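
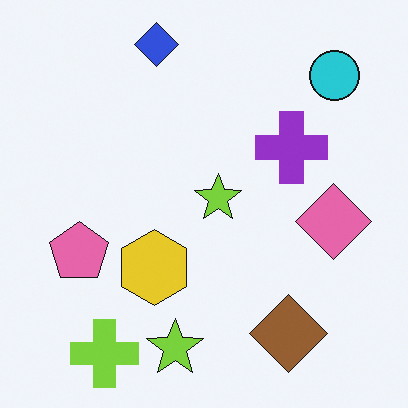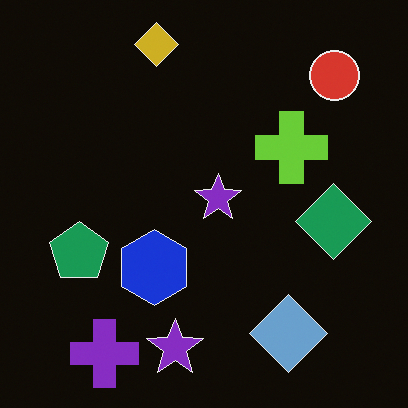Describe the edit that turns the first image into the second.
It was color-inverted (negative).

The light background has become dark and every shape's color is its complement — a photographic negative.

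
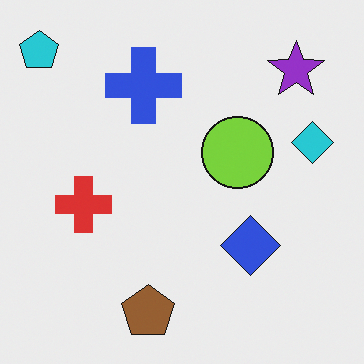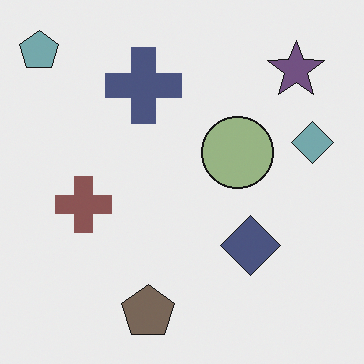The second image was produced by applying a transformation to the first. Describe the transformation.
Heavily desaturated.

All colors are more muted and greyish — a global saturation change.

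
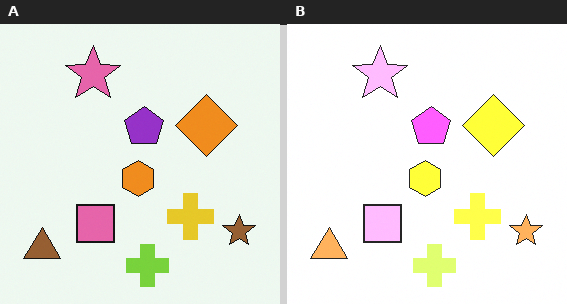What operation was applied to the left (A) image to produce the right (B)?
The image was noticeably brightened.

Every pixel — background and shapes alike — is uniformly brightened.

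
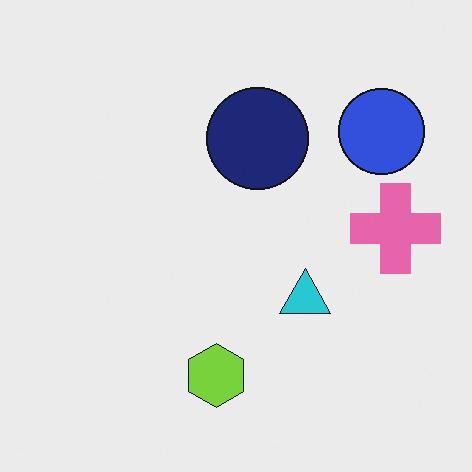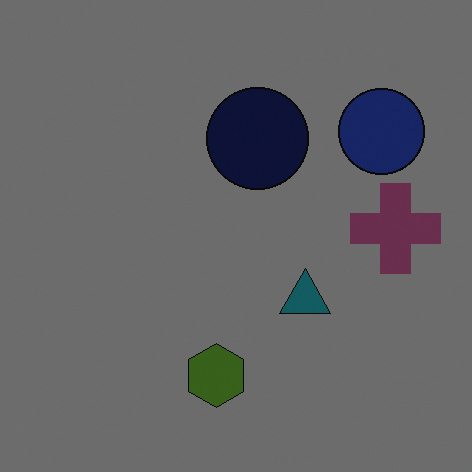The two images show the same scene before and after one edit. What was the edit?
The second image is the first darkened a lot.

Every pixel — background and shapes alike — is uniformly darkened.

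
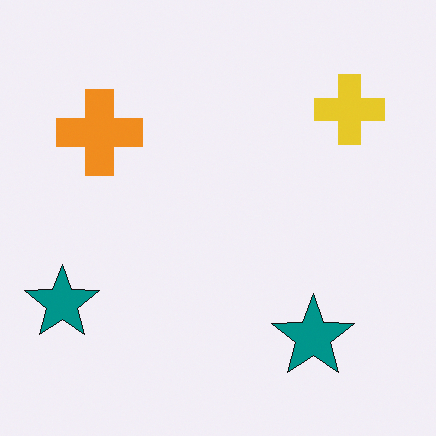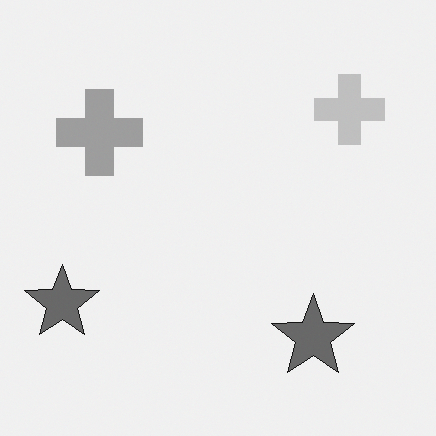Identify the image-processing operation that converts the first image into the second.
The image was converted to grayscale.

All color is removed — every shape is now a shade of grey.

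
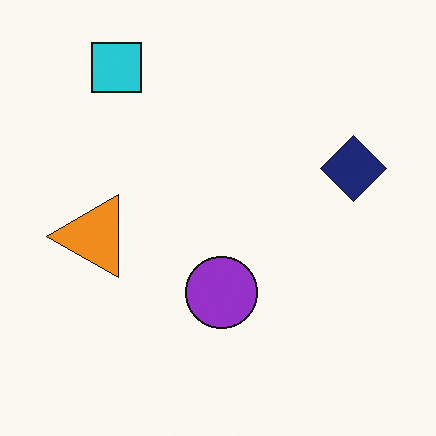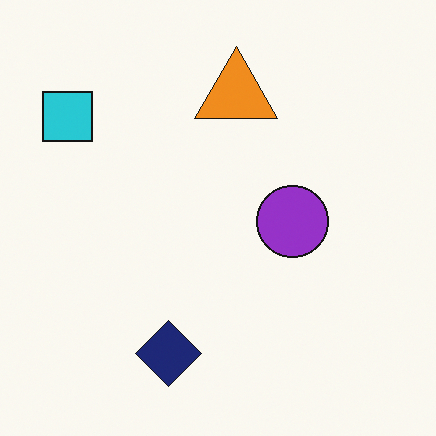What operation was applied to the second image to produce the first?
The first image is the second transposed (reflected across the top-left ↔ bottom-right diagonal).

Shapes have swapped their row and column positions — what was in the top-right is now in the bottom-left — a diagonal reflection.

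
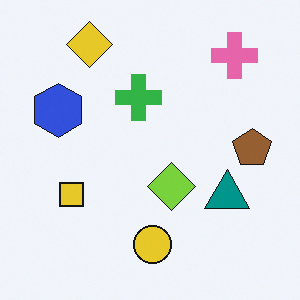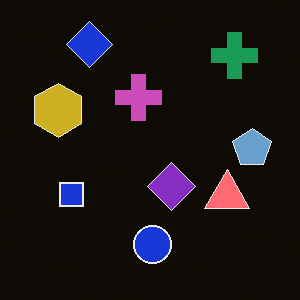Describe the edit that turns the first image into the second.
It was color-inverted (negative).

The light background has become dark and every shape's color is its complement — a photographic negative.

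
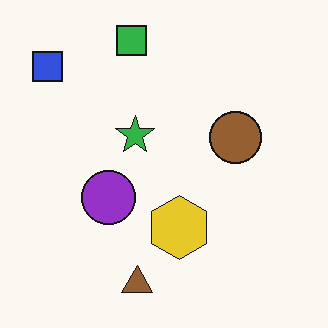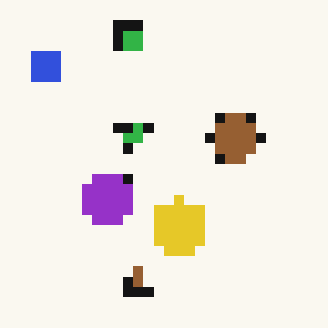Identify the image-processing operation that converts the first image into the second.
The transformation is: coarsely pixelated.

Shapes are reduced to large square blocks; fine edges and outlines are lost — a downscale-then-upscale (mosaic) effect.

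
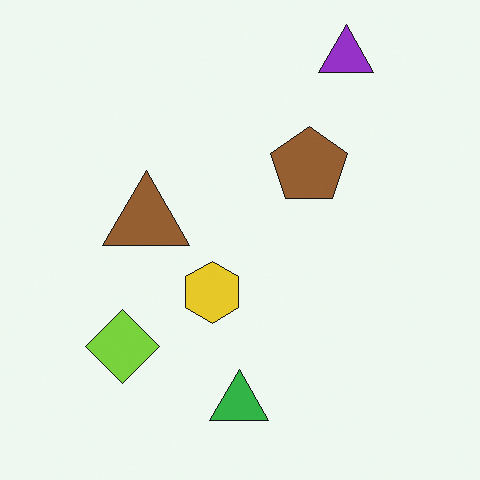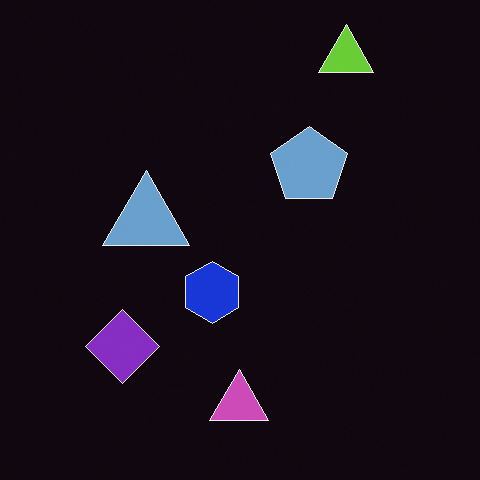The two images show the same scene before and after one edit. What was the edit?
Color-inverted (negative).

The light background has become dark and every shape's color is its complement — a photographic negative.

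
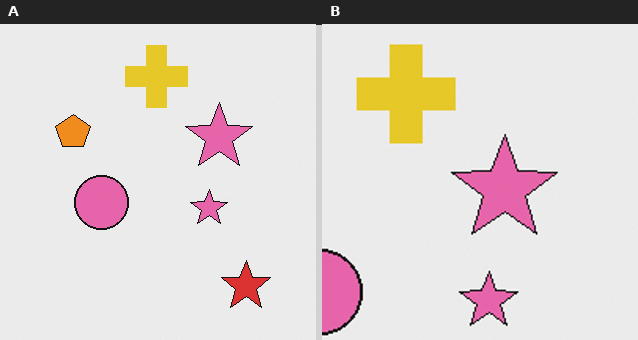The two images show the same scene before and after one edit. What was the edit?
This is the original image cropped to a modestly smaller region and rescaled.

The visible shapes are larger and the field of view is narrower; shapes near the original edges may be partly or wholly outside the frame — a crop-and-rescale.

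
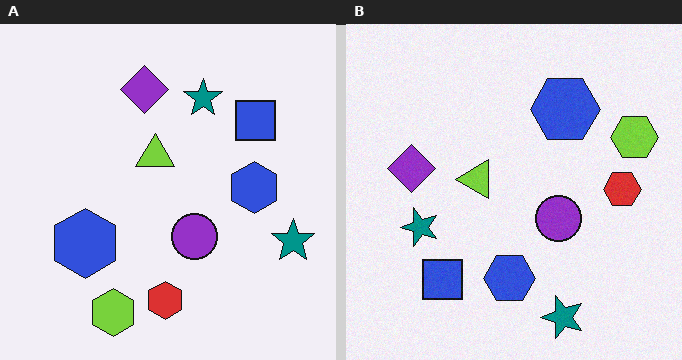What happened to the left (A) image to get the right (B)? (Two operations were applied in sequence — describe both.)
Degraded with subtle gaussian noise, then transposed (reflected across the top-left ↔ bottom-right diagonal).

Random speckle covers the whole image, including the flat background. Shapes have swapped their row and column positions — what was in the top-right is now in the bottom-left — a diagonal reflection.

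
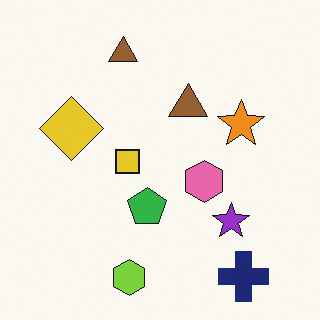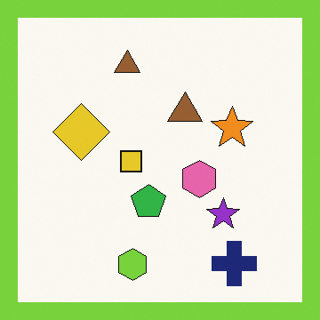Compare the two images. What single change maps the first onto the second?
The image was framed with a lime border.

A solid lime frame runs around the edge of the second image, with the content slightly shrunk inside it.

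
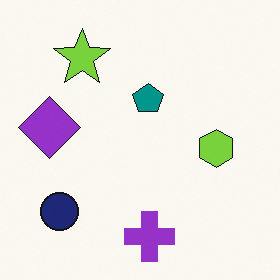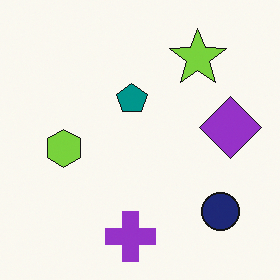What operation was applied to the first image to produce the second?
The transformation is: flipped horizontally (left ↔ right).

The purple diamond is in the left of the first image and the right of the second — shapes on opposite sides of the vertical midline have swapped in a mirror flip.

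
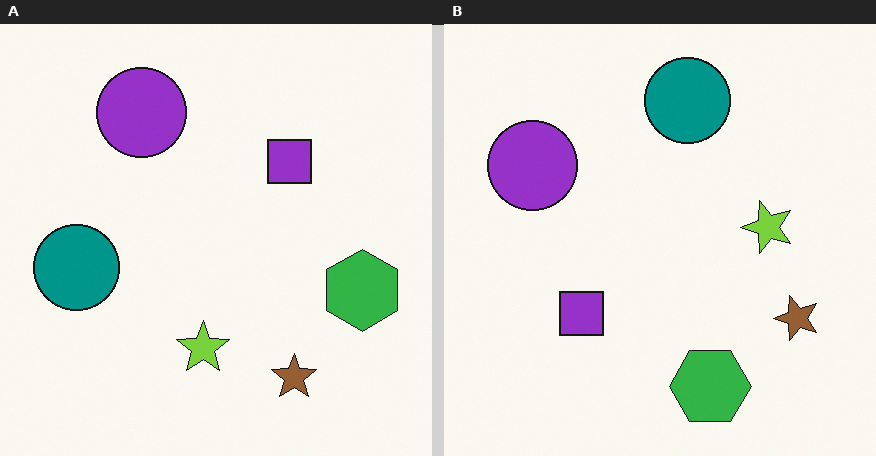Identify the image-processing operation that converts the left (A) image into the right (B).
This is the original image transposed (reflected across the top-left ↔ bottom-right diagonal).

Shapes have swapped their row and column positions — what was in the top-right is now in the bottom-left — a diagonal reflection.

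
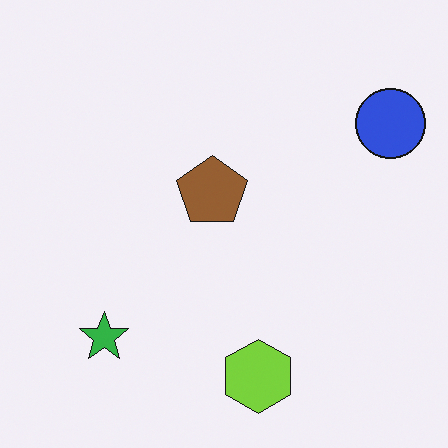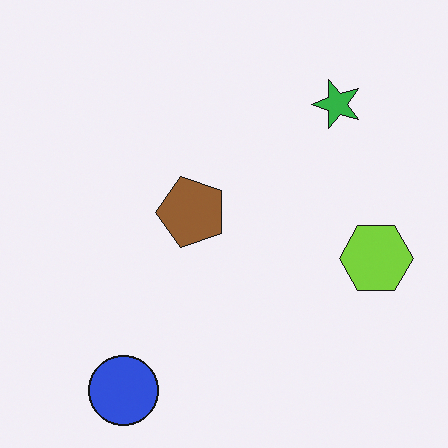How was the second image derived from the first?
This is the original image transposed (reflected across the top-left ↔ bottom-right diagonal).

Shapes have swapped their row and column positions — what was in the top-right is now in the bottom-left — a diagonal reflection.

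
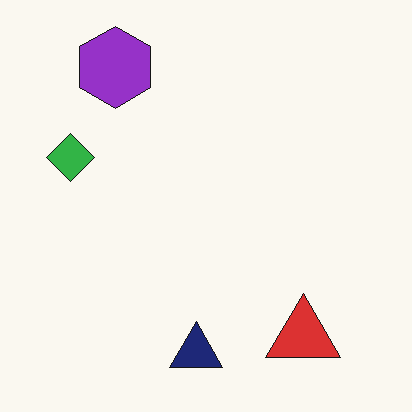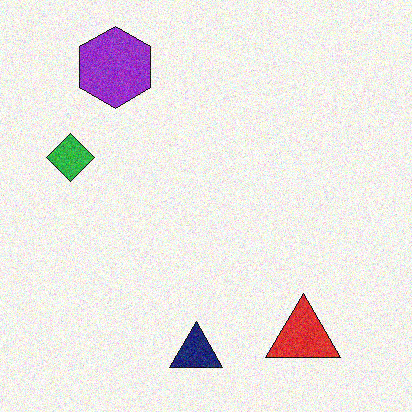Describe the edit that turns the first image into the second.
The image was degraded with moderate additive noise.

Random speckle covers the whole image, including the flat background.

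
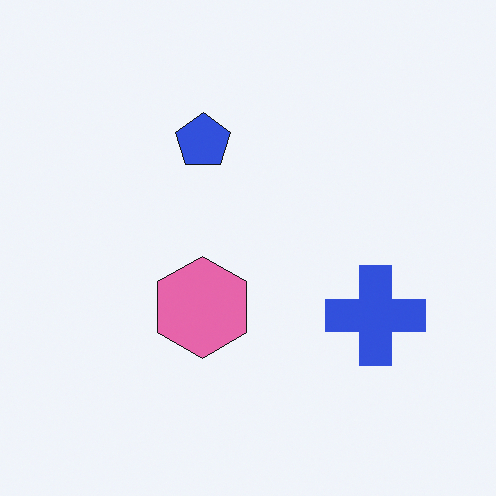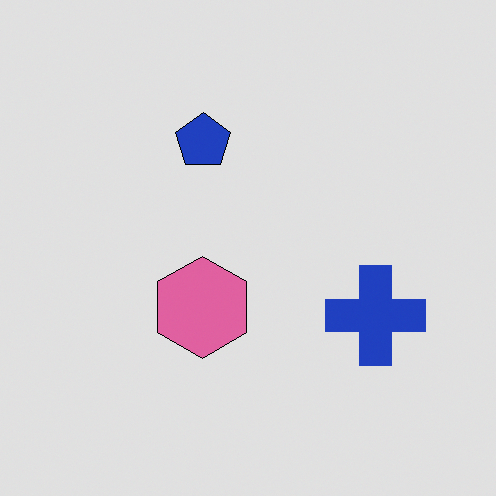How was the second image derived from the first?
Moderately posterized.

Each flat color has snapped to a coarser quantized level — most visibly, the near-white background has dropped to a flat grey.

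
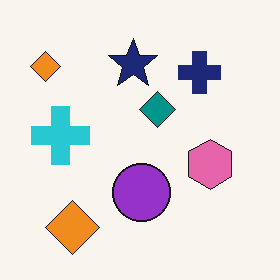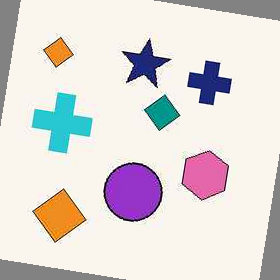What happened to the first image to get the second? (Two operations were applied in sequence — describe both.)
This is the original image JPEG-compressed with visible artifacts, then rotated clockwise by a slight angle.

Blocky 8×8 compression artifacts appear around shape edges and the flat background shows ringing — characteristic JPEG degradation. Every shape is tilted by the same angle and the image corners show triangular fill wedges — a whole-image rotation by a non-right angle.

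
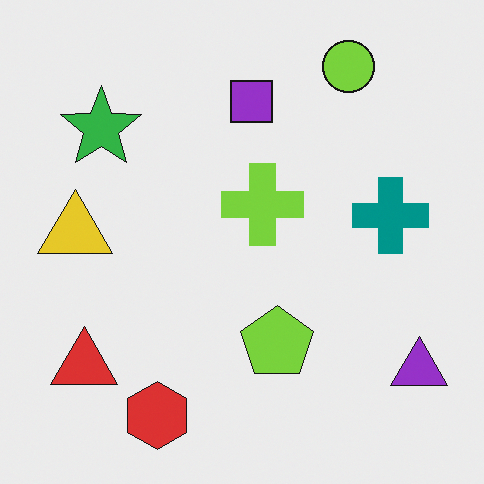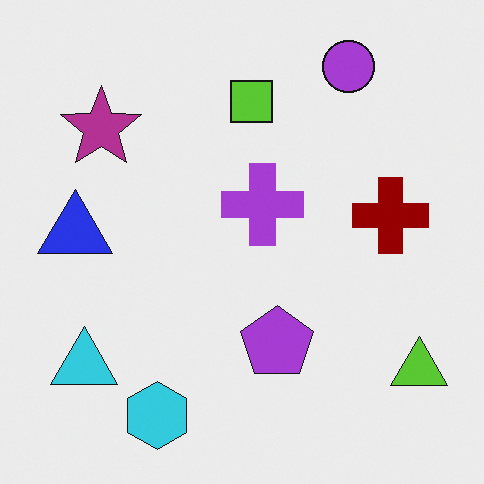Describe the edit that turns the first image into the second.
It was hue-shifted by a large amount.

Every shape's color has rotated by the same amount around the hue wheel — a uniform hue shift.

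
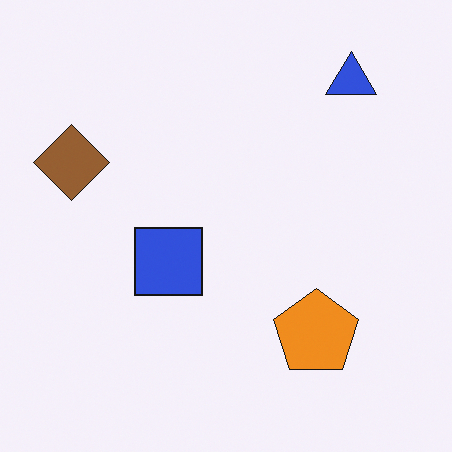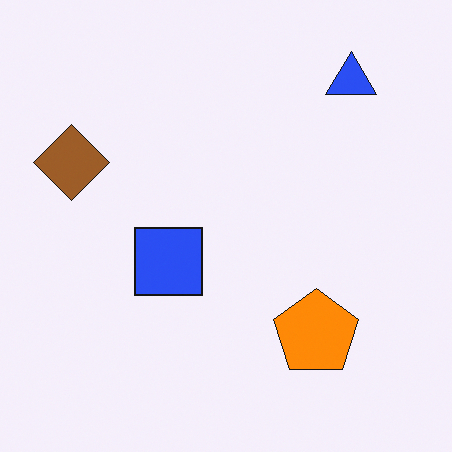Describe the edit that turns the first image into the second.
The image was slightly oversaturated.

All colors are more vivid — a global saturation change.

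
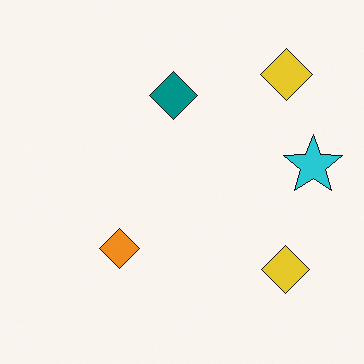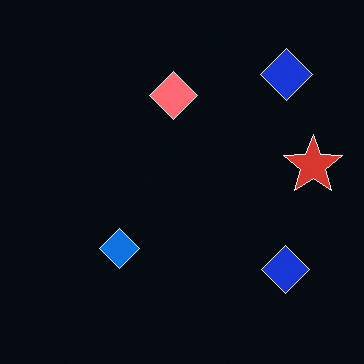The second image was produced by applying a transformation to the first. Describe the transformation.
It was color-inverted (negative).

The light background has become dark and every shape's color is its complement — a photographic negative.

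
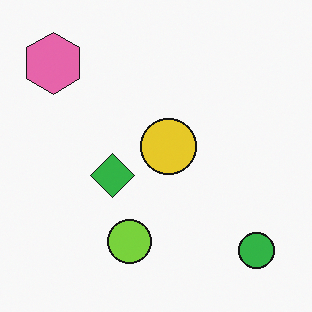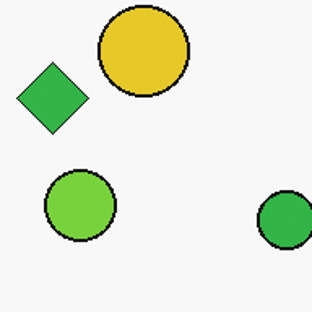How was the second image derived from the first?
The image was cropped to a noticeably smaller region and rescaled.

The visible shapes are larger and the field of view is narrower; shapes near the original edges may be partly or wholly outside the frame — a crop-and-rescale.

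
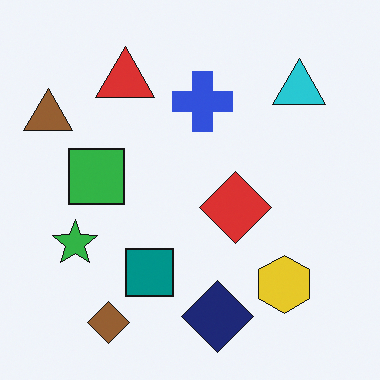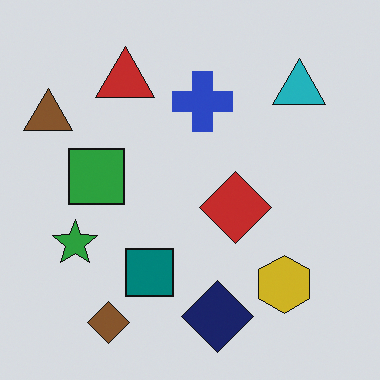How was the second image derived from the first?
The transformation is: darkened a little.

Every pixel — background and shapes alike — is uniformly darkened.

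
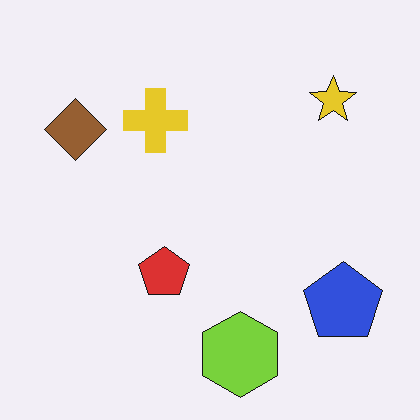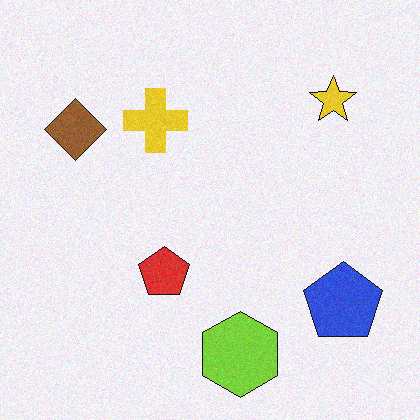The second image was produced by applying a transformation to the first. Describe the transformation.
The second image is the first degraded with subtle gaussian noise.

Random speckle covers the whole image, including the flat background.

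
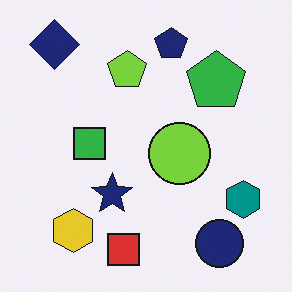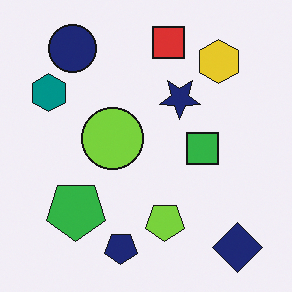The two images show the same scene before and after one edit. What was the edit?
Rotated 180°.

The navy diamond sits in the top-left of the first image and the bottom-right of the second — consistent with a whole-image 180° rotation.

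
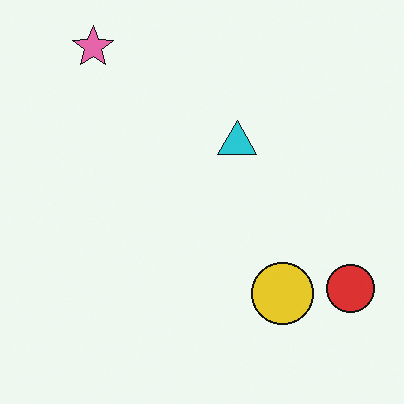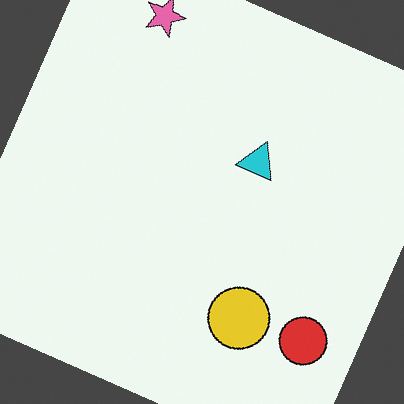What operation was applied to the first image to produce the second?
It was rotated clockwise by a clearly visible amount.

Every shape is tilted by the same angle and the image corners show triangular fill wedges — a whole-image rotation by a non-right angle.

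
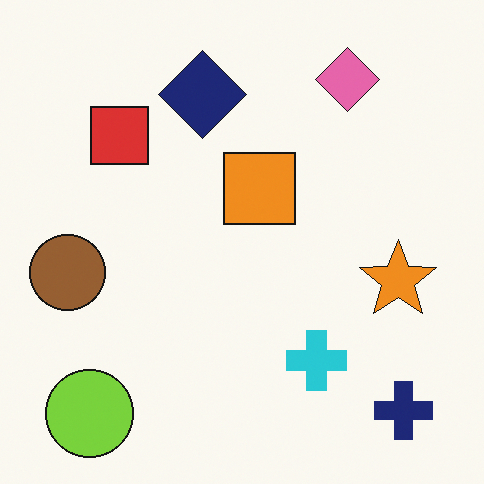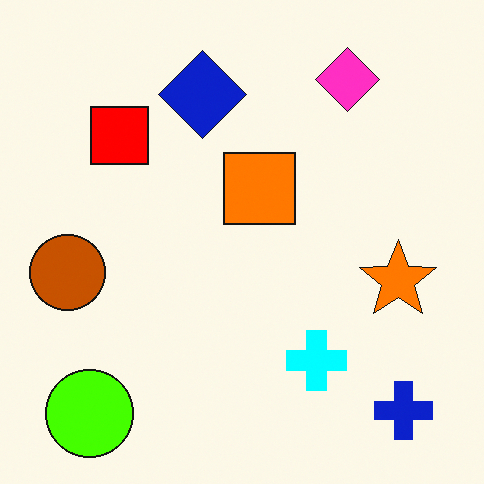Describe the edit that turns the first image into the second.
The transformation is: made much more vivid (saturation change).

All colors are more vivid — a global saturation change.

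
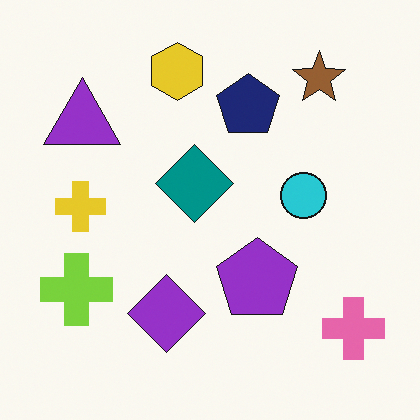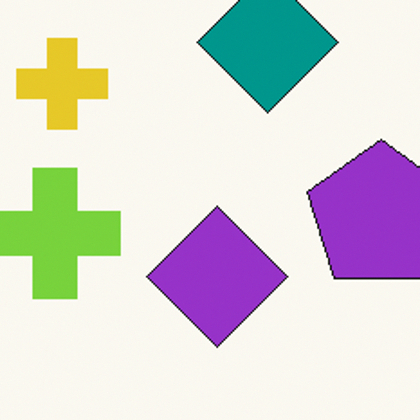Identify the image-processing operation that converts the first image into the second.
Cropped to a noticeably smaller region and rescaled.

The visible shapes are larger and the field of view is narrower; shapes near the original edges may be partly or wholly outside the frame — a crop-and-rescale.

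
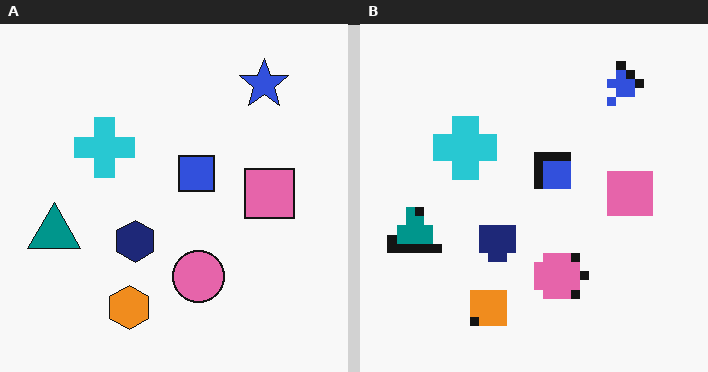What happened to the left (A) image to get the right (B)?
The right (B) image is the left (A) coarsely pixelated.

Shapes are reduced to large square blocks; fine edges and outlines are lost — a downscale-then-upscale (mosaic) effect.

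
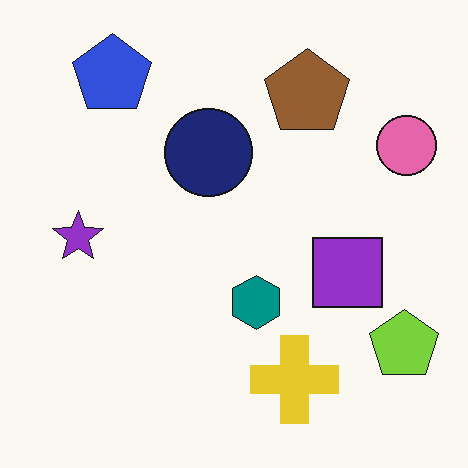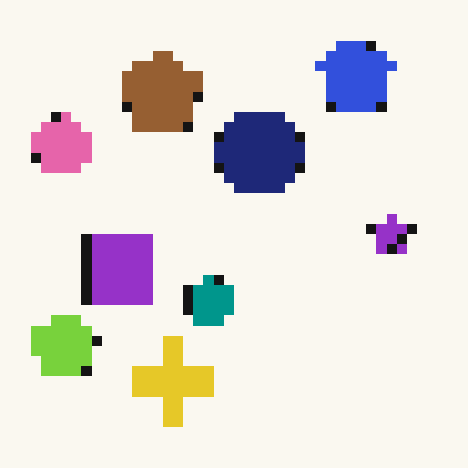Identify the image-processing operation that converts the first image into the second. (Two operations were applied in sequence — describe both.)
Heavily pixelated into large blocks, then flipped horizontally (left ↔ right).

Shapes are reduced to large square blocks; fine edges and outlines are lost — a downscale-then-upscale (mosaic) effect. The pink circle is in the top-right of the first image and the top-left of the second — shapes on opposite sides of the vertical midline have swapped in a mirror flip.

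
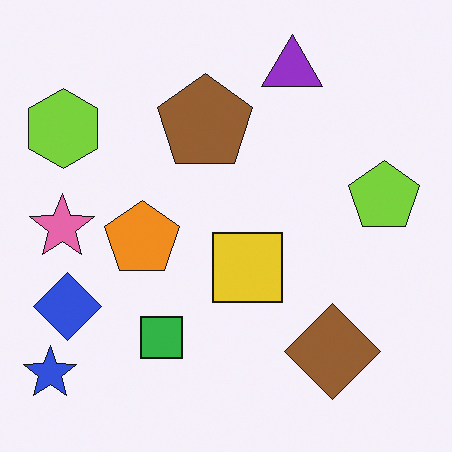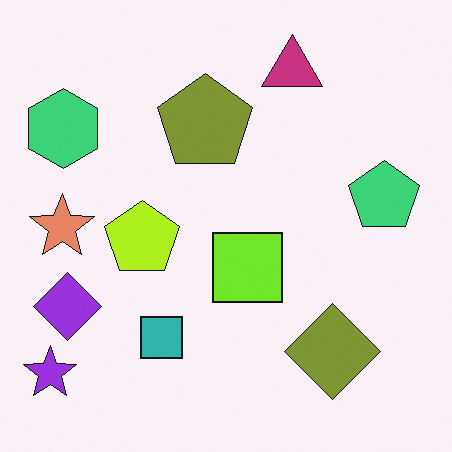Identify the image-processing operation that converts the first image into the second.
The image was hue-shifted by a small amount.

Every shape's color has rotated by the same amount around the hue wheel — a uniform hue shift.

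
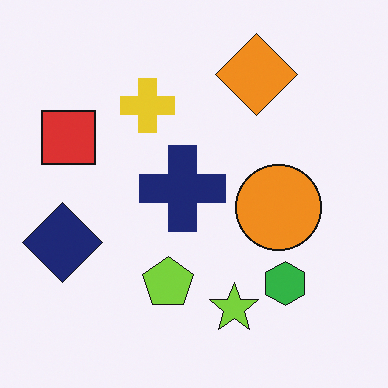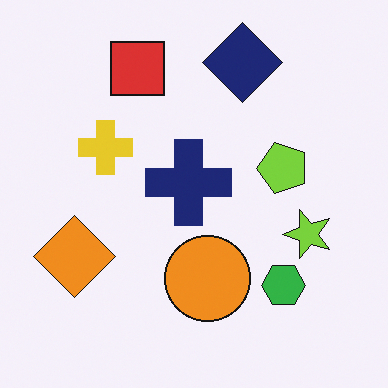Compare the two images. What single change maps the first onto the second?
The second image is the first transposed (reflected across the top-left ↔ bottom-right diagonal).

Shapes have swapped their row and column positions — what was in the top-right is now in the bottom-left — a diagonal reflection.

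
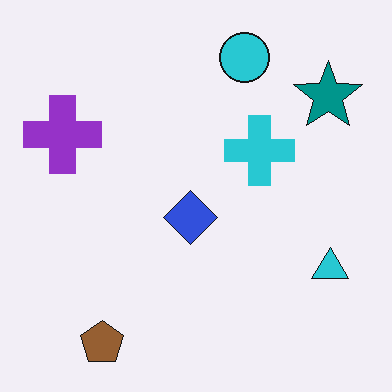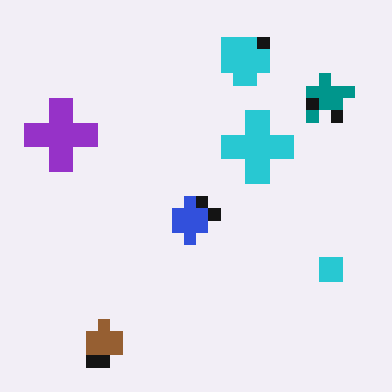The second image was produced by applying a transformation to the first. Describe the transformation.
The transformation is: heavily pixelated into large blocks.

Shapes are reduced to large square blocks; fine edges and outlines are lost — a downscale-then-upscale (mosaic) effect.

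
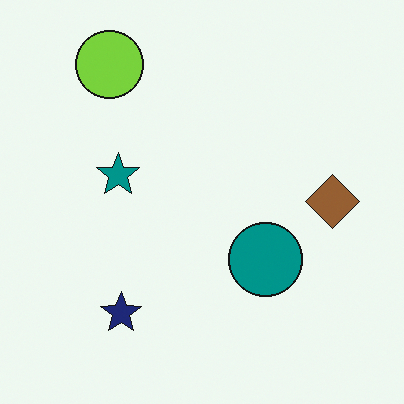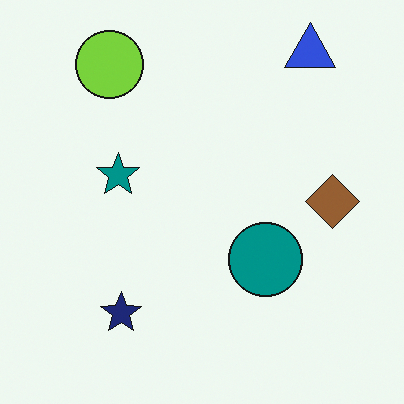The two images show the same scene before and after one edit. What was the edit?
The image was overlaid with an additional blue triangle.

A blue triangle appears in the second image that is absent from the first.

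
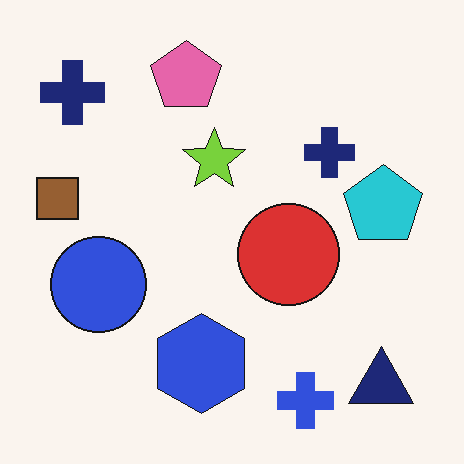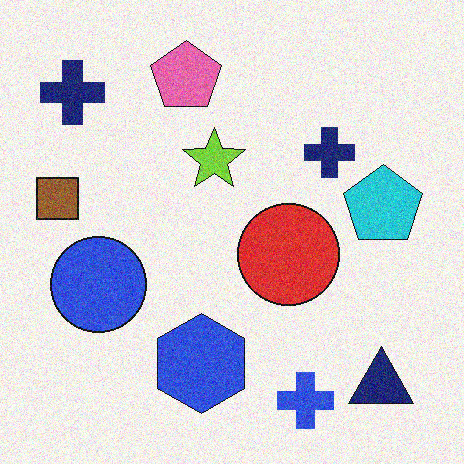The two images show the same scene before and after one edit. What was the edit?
The transformation is: degraded with moderate additive noise.

Random speckle covers the whole image, including the flat background.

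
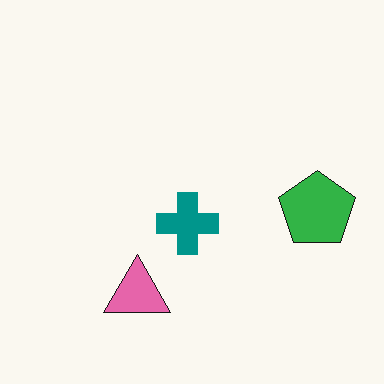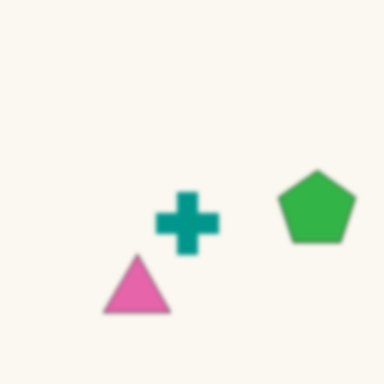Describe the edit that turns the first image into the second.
The second image is the first given a subtle gaussian blur.

Shape edges and outlines are uniformly softened across the whole image.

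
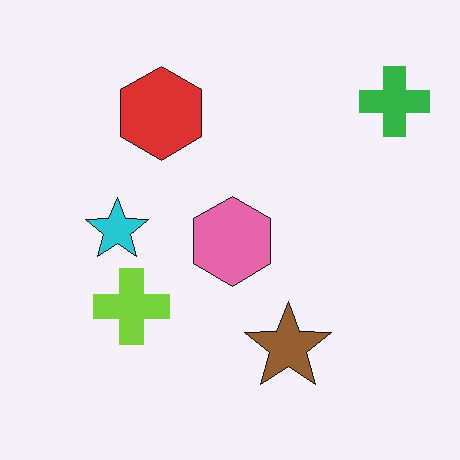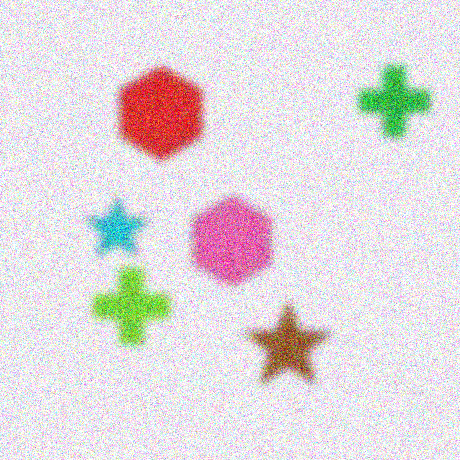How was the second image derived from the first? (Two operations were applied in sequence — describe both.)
It was noticeably gaussian-blurred, then degraded with strong gaussian noise.

Shape edges and outlines are uniformly softened across the whole image. Random speckle covers the whole image, including the flat background.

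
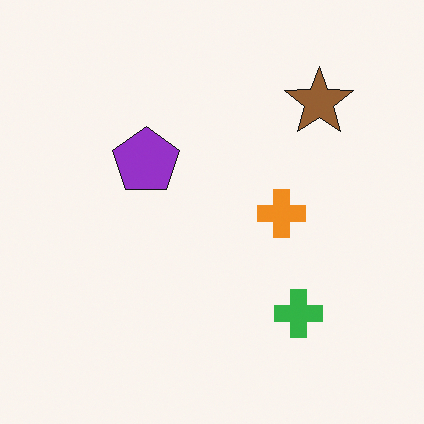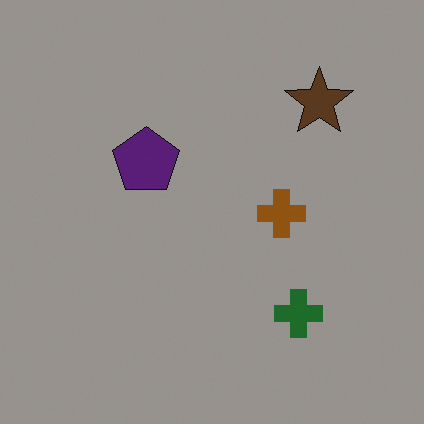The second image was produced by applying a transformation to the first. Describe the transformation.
Darkened a lot.

Every pixel — background and shapes alike — is uniformly darkened.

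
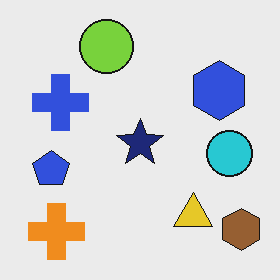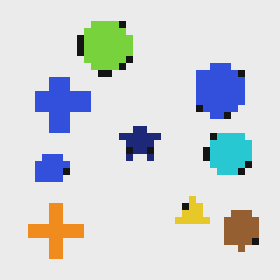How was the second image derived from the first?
Pixelated into visible square blocks.

Shapes are reduced to large square blocks; fine edges and outlines are lost — a downscale-then-upscale (mosaic) effect.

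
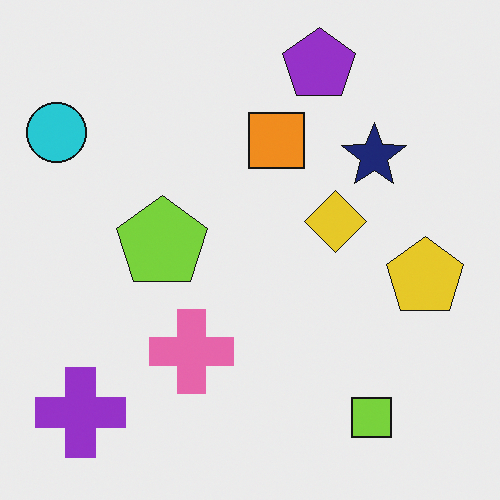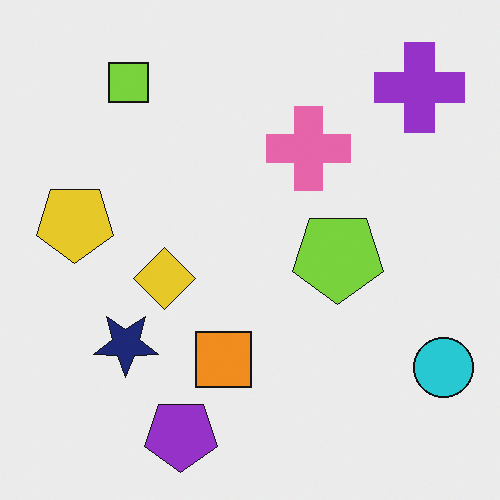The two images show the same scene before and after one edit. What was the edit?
Rotated 180°.

The purple cross sits in the bottom-left of the first image and the top-right of the second — consistent with a whole-image 180° rotation.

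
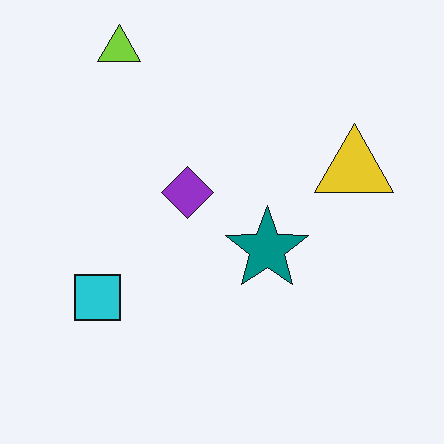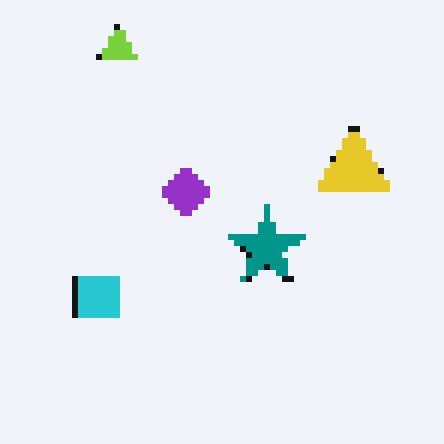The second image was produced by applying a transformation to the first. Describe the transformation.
The transformation is: pixelated into visible square blocks.

Shapes are reduced to large square blocks; fine edges and outlines are lost — a downscale-then-upscale (mosaic) effect.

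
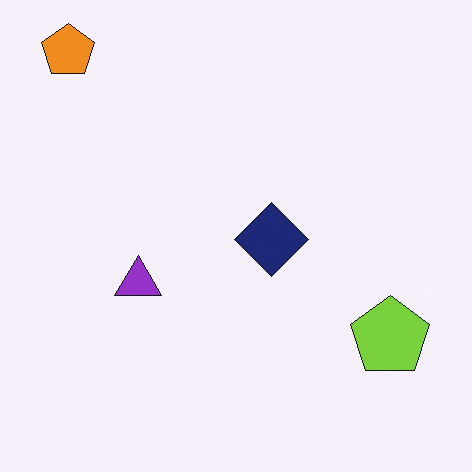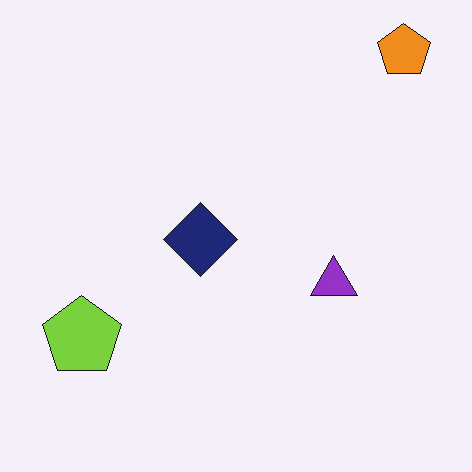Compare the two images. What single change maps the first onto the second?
The second image is the first flipped horizontally (left ↔ right).

The orange pentagon is in the top-left of the first image and the top-right of the second — shapes on opposite sides of the vertical midline have swapped in a mirror flip.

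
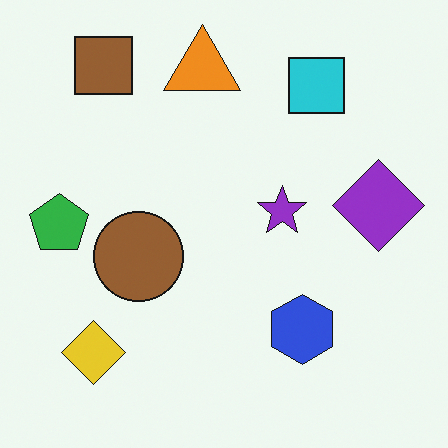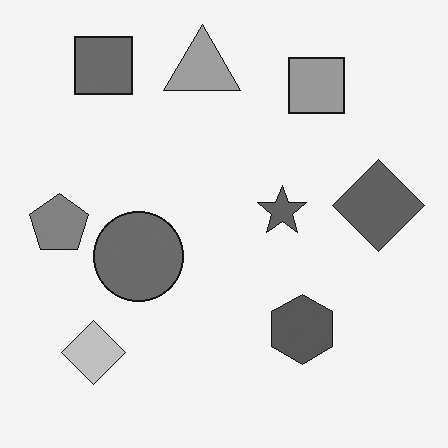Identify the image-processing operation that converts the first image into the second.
It was converted to grayscale.

All color is removed — every shape is now a shade of grey.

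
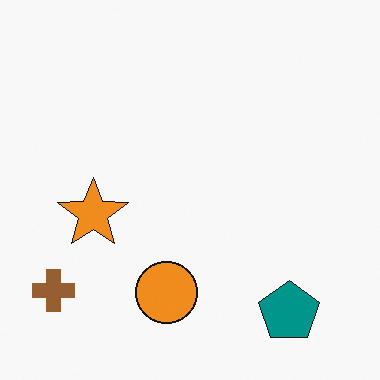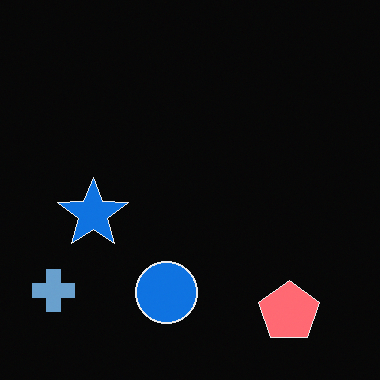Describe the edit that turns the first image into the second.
The second image is the first color-inverted (negative).

The light background has become dark and every shape's color is its complement — a photographic negative.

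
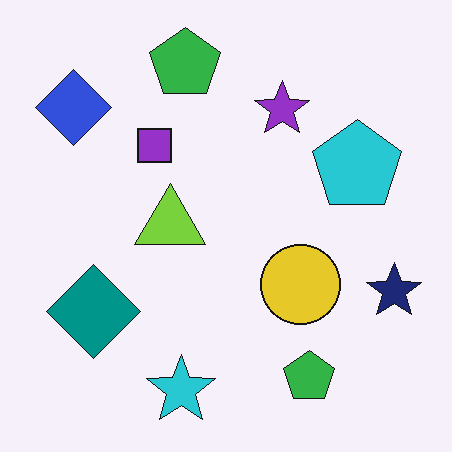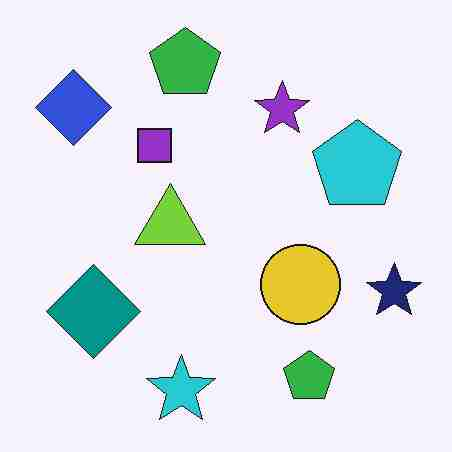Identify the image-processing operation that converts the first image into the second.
The image was degraded with heavy JPEG compression.

Blocky 8×8 compression artifacts appear around shape edges and the flat background shows ringing — characteristic JPEG degradation.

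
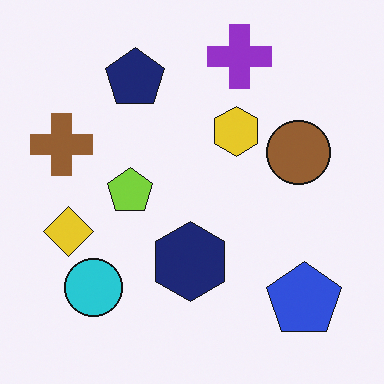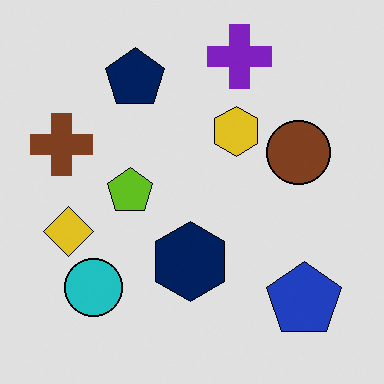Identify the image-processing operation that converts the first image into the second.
The transformation is: posterized to a reduced palette.

Each flat color has snapped to a coarser quantized level — most visibly, the near-white background has dropped to a flat grey.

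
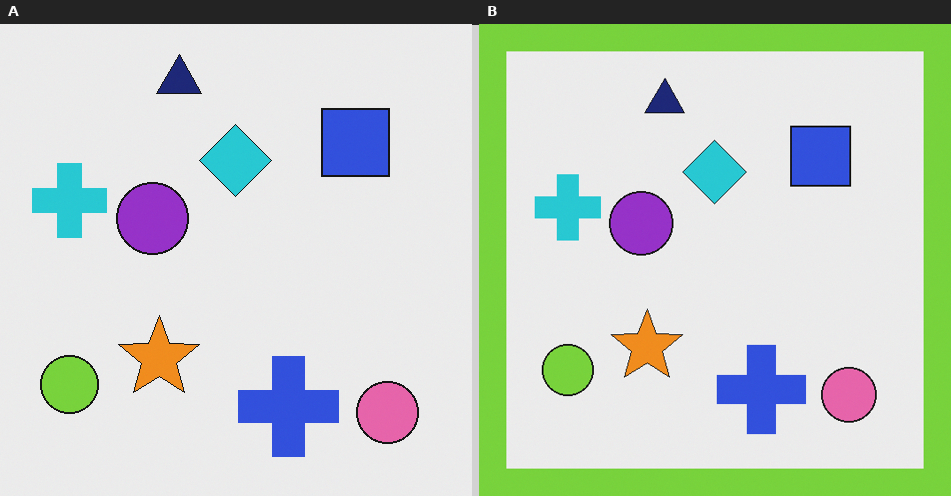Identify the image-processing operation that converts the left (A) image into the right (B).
The image was framed with a lime border.

A solid lime frame runs around the edge of the right (B) image, with the content slightly shrunk inside it.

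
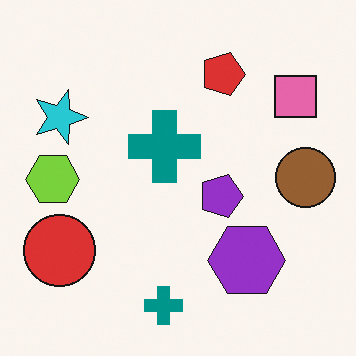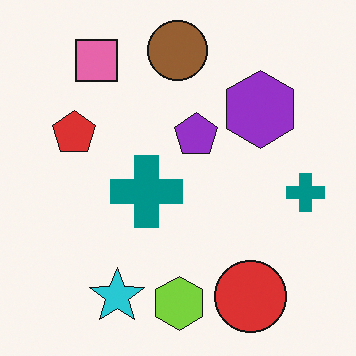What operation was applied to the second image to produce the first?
The image was rotated 90° clockwise.

The pink square sits in the top-left of the second image and the top-right of the first — consistent with a whole-image 90° clockwise rotation.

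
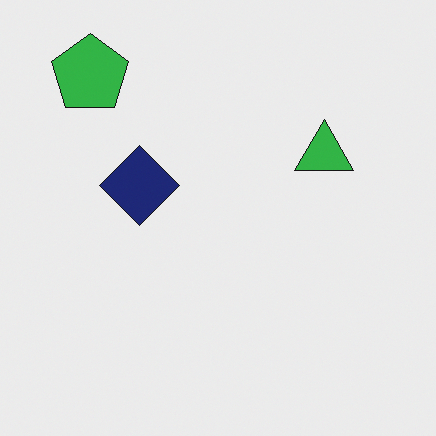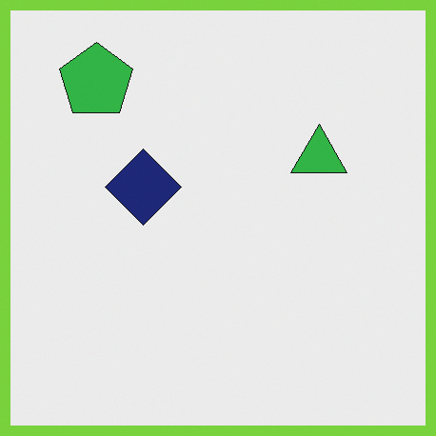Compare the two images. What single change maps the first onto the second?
The second image is the first framed with a lime border.

A solid lime frame runs around the edge of the second image, with the content slightly shrunk inside it.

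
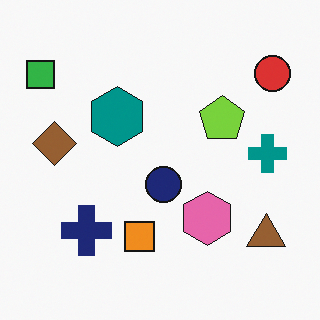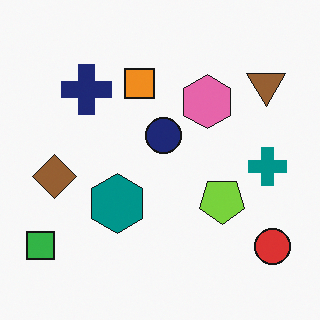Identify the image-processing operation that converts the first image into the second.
The image was flipped vertically (top ↔ bottom).

The red circle is in the top-right of the first image and the bottom-right of the second — shapes on opposite sides of the horizontal midline have swapped in a mirror flip.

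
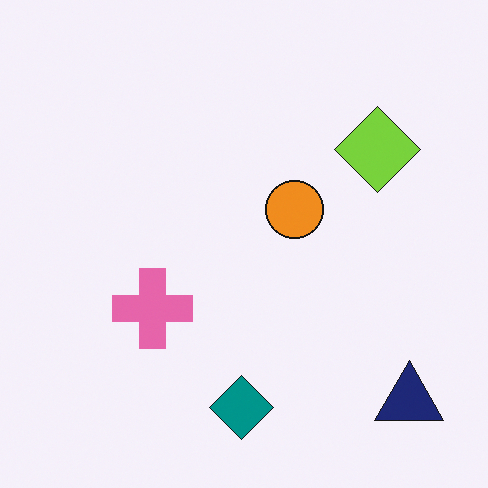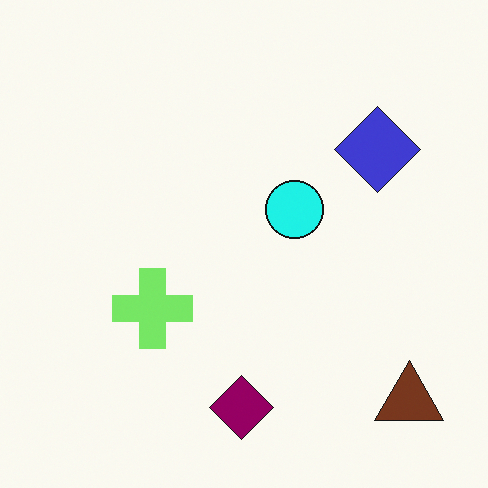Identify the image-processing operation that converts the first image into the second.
This is the original image hue-shifted by a moderate amount.

Every shape's color has rotated by the same amount around the hue wheel — a uniform hue shift.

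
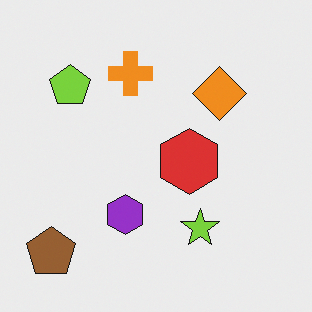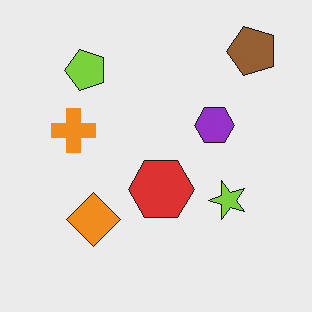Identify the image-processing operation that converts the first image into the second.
Transposed (reflected across the top-left ↔ bottom-right diagonal).

Shapes have swapped their row and column positions — what was in the top-right is now in the bottom-left — a diagonal reflection.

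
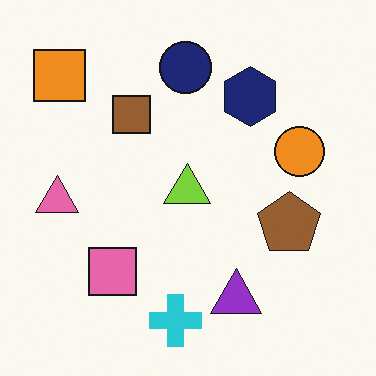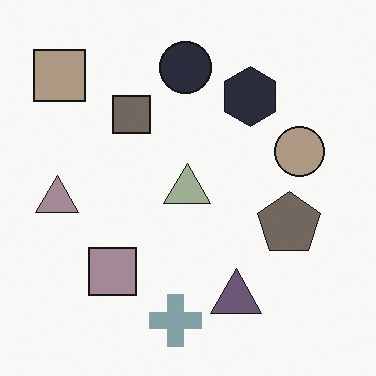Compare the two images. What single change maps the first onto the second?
It was heavily desaturated.

All colors are more muted and greyish — a global saturation change.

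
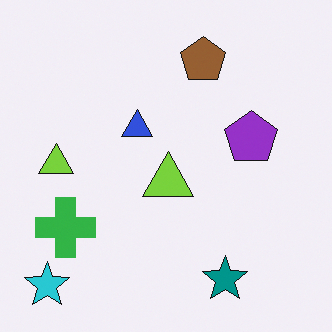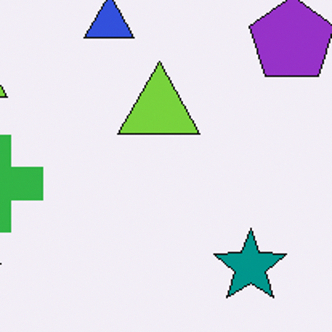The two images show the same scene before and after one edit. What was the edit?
The transformation is: cropped slightly and scaled back up.

The visible shapes are larger and the field of view is narrower; shapes near the original edges may be partly or wholly outside the frame — a crop-and-rescale.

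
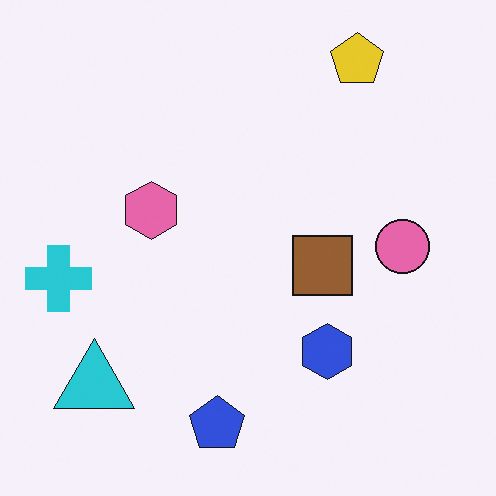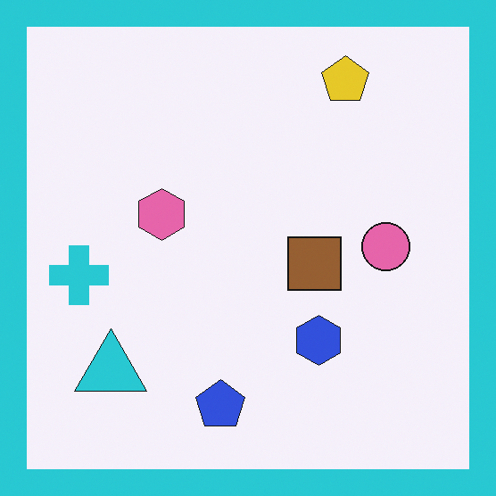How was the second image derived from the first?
Framed with a cyan border.

A solid cyan frame runs around the edge of the second image, with the content slightly shrunk inside it.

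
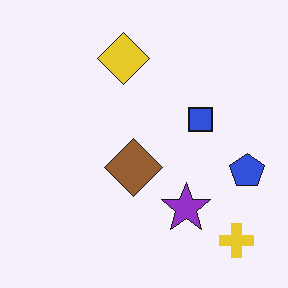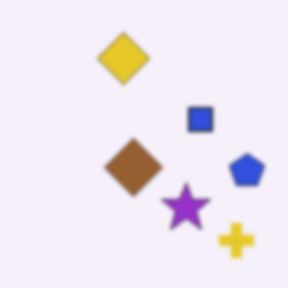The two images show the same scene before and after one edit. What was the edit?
The second image is the first lightly blurred.

Shape edges and outlines are uniformly softened across the whole image.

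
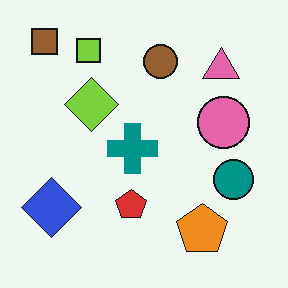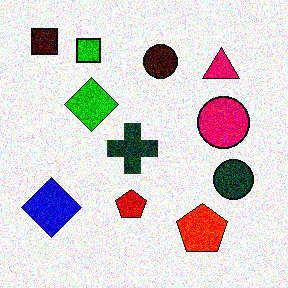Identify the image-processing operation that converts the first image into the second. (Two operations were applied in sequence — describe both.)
It was given much higher contrast, then degraded with a thick layer of grain.

Tones are pushed away from mid-grey across the whole image — a global contrast change. Random speckle covers the whole image, including the flat background.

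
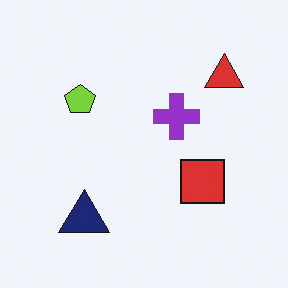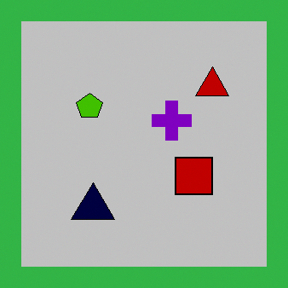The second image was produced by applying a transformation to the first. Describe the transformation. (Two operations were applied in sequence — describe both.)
The second image is the first heavily posterized to just a handful of flat colors, then framed with a green border.

Each flat color has snapped to a coarser quantized level — most visibly, the near-white background has dropped to a flat grey. A solid green frame runs around the edge of the second image, with the content slightly shrunk inside it.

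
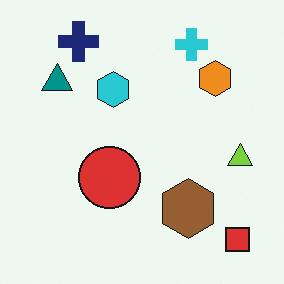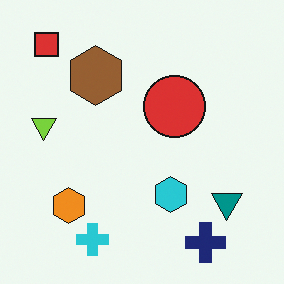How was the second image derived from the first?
This is the original image rotated 180°.

The red square sits in the bottom-right of the first image and the top-left of the second — consistent with a whole-image 180° rotation.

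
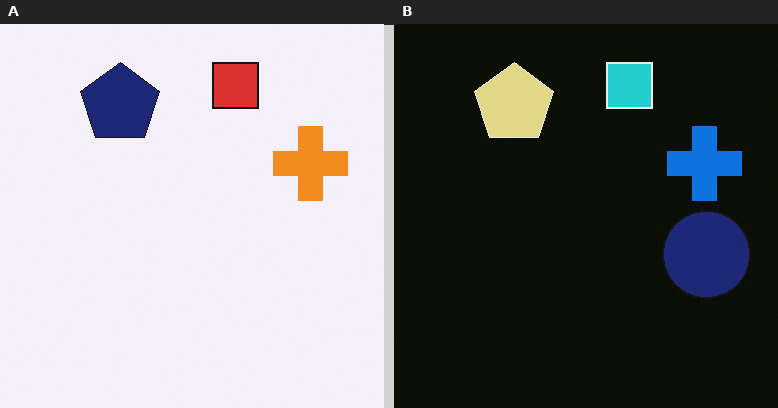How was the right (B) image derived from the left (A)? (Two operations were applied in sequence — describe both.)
The right (B) image is the left (A) color-inverted (negative), then overlaid with an additional navy circle.

The light background has become dark and every shape's color is its complement — a photographic negative. A navy circle appears in the right (B) image that is absent from the left (A).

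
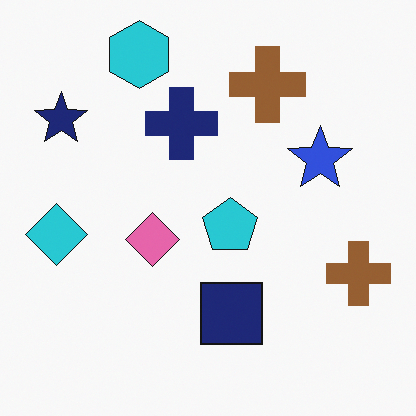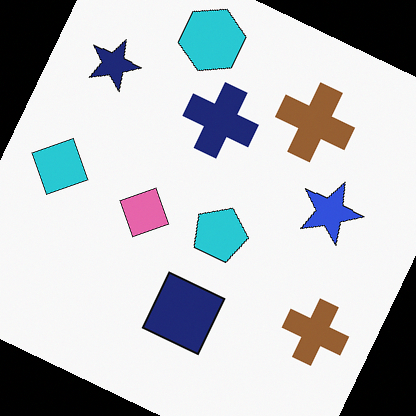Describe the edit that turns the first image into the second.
The image was rotated clockwise by a moderate amount.

Every shape is tilted by the same angle and the image corners show triangular fill wedges — a whole-image rotation by a non-right angle.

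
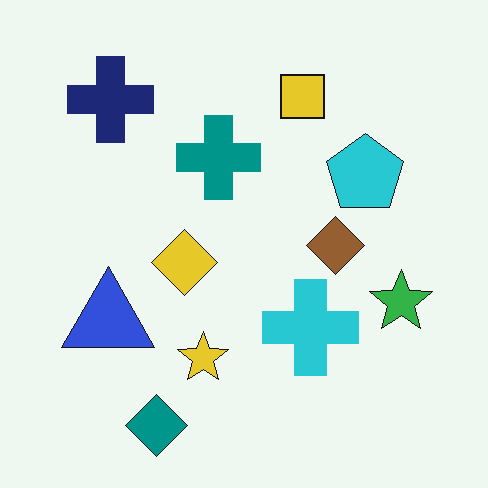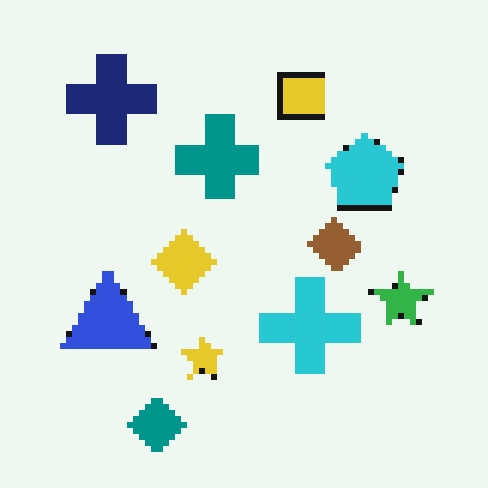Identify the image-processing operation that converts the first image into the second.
Pixelated into visible square blocks.

Shapes are reduced to large square blocks; fine edges and outlines are lost — a downscale-then-upscale (mosaic) effect.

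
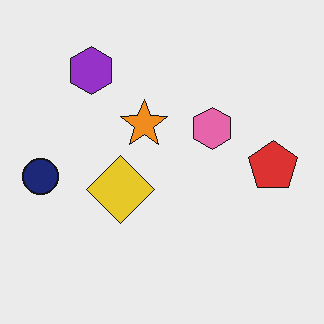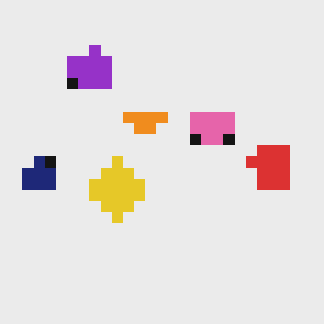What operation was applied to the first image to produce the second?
The image was heavily pixelated into large blocks.

Shapes are reduced to large square blocks; fine edges and outlines are lost — a downscale-then-upscale (mosaic) effect.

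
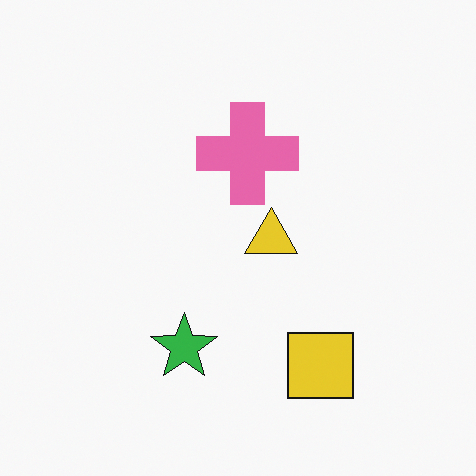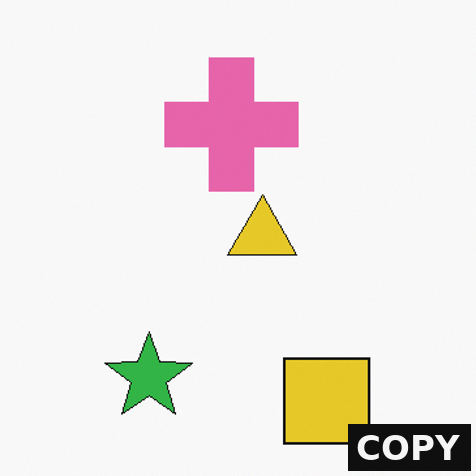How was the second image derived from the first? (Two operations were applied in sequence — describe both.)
It was cropped slightly and scaled back up, then watermarked with the text "COPY" in the lower-right corner.

The visible shapes are larger and the field of view is narrower; shapes near the original edges may be partly or wholly outside the frame — a crop-and-rescale. A dark label reading "COPY" appears in the lower-right corner.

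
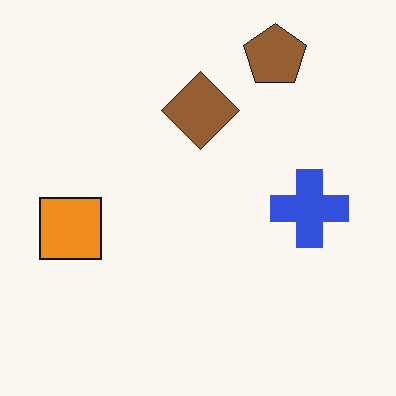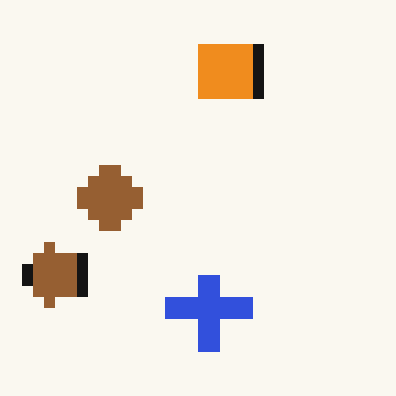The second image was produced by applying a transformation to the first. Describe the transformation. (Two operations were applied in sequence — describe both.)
The second image is the first transposed (reflected across the top-left ↔ bottom-right diagonal), then heavily pixelated into large blocks.

Shapes have swapped their row and column positions — what was in the top-right is now in the bottom-left — a diagonal reflection. Shapes are reduced to large square blocks; fine edges and outlines are lost — a downscale-then-upscale (mosaic) effect.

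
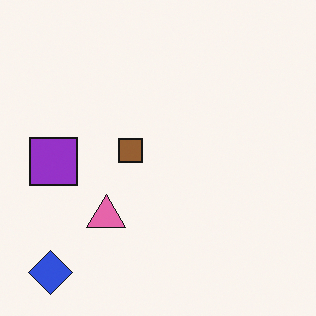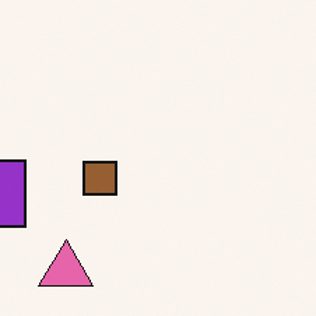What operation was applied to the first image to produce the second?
This is the original image cropped to a modestly smaller region and rescaled.

The visible shapes are larger and the field of view is narrower; shapes near the original edges may be partly or wholly outside the frame — a crop-and-rescale.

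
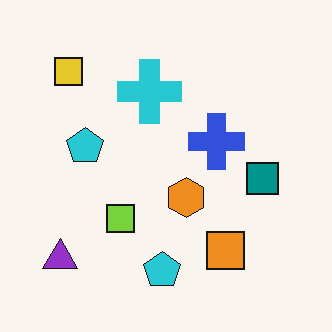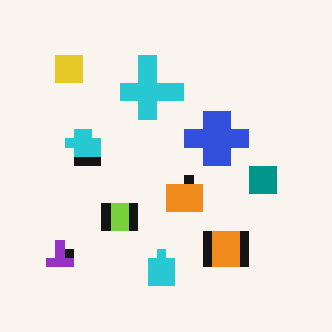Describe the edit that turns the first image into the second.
This is the original image coarsely pixelated.

Shapes are reduced to large square blocks; fine edges and outlines are lost — a downscale-then-upscale (mosaic) effect.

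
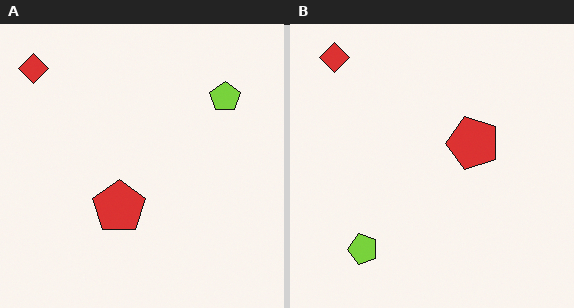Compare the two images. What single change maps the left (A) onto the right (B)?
The transformation is: transposed (reflected across the top-left ↔ bottom-right diagonal).

Shapes have swapped their row and column positions — what was in the top-right is now in the bottom-left — a diagonal reflection.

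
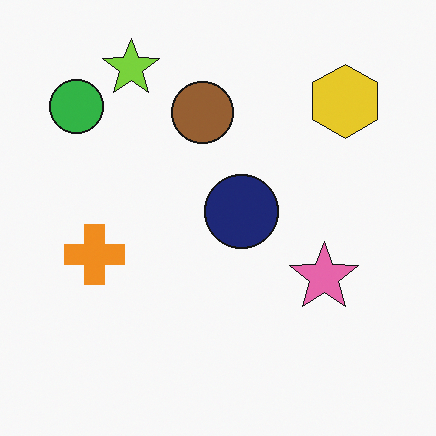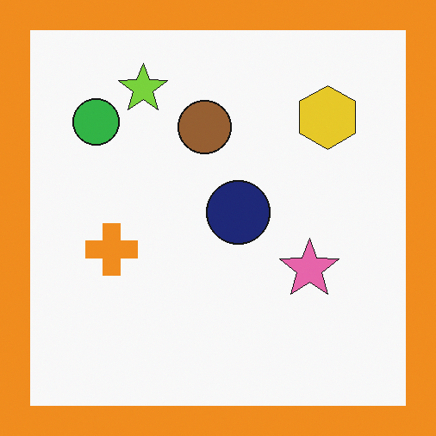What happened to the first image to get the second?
It was framed with a orange border.

A solid orange frame runs around the edge of the second image, with the content slightly shrunk inside it.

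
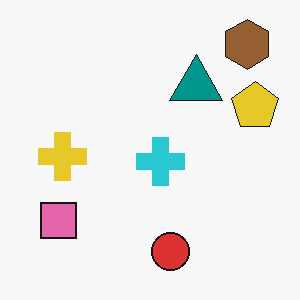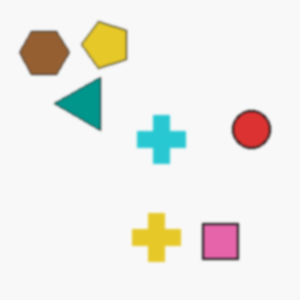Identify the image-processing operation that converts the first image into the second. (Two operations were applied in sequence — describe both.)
Rotated 90° counter-clockwise, then slightly softened.

The brown hexagon sits in the top-right of the first image and the top-left of the second — consistent with a whole-image 90° counter-clockwise rotation. Shape edges and outlines are uniformly softened across the whole image.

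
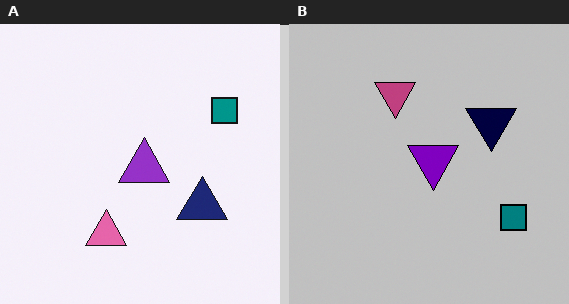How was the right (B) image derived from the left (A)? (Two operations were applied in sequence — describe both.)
It was aggressively posterized, then flipped vertically (top ↔ bottom).

Each flat color has snapped to a coarser quantized level — most visibly, the near-white background has dropped to a flat grey. The pink triangle is in the bottom of the left (A) image and the top of the right (B) — shapes on opposite sides of the horizontal midline have swapped in a mirror flip.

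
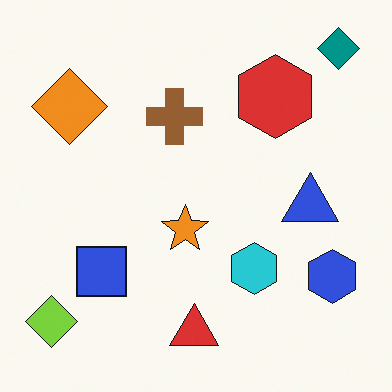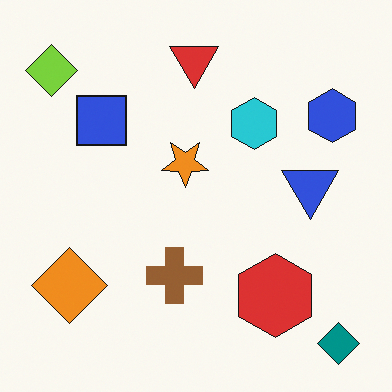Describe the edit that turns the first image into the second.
This is the original image flipped vertically (top ↔ bottom).

The teal diamond is in the top-right of the first image and the bottom-right of the second — shapes on opposite sides of the horizontal midline have swapped in a mirror flip.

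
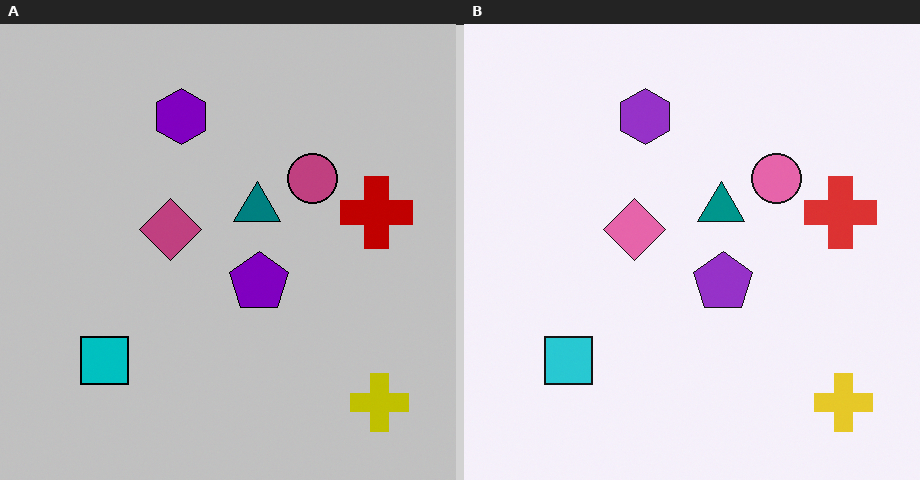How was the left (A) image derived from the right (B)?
The image was aggressively posterized.

Each flat color has snapped to a coarser quantized level — most visibly, the near-white background has dropped to a flat grey.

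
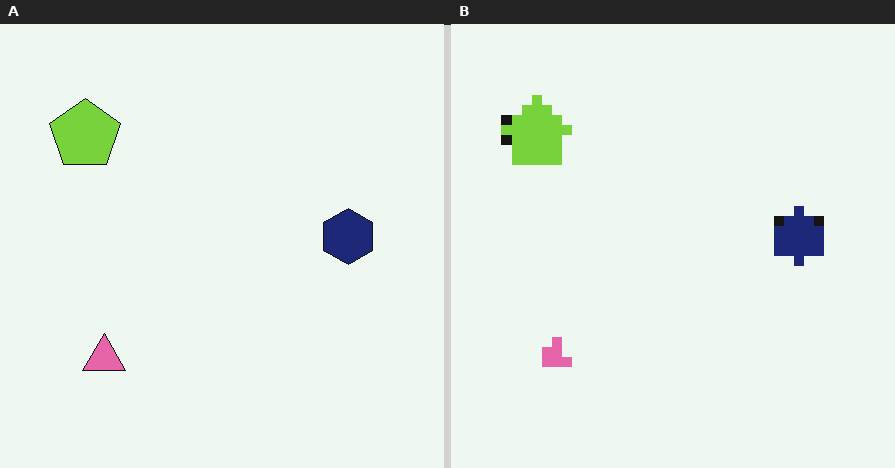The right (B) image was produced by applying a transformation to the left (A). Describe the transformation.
The right (B) image is the left (A) coarsely pixelated.

Shapes are reduced to large square blocks; fine edges and outlines are lost — a downscale-then-upscale (mosaic) effect.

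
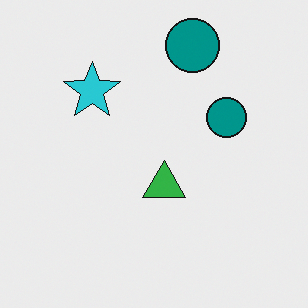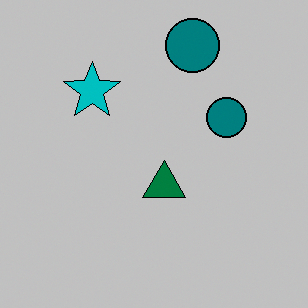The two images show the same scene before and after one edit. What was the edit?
The second image is the first heavily posterized to just a handful of flat colors.

Each flat color has snapped to a coarser quantized level — most visibly, the near-white background has dropped to a flat grey.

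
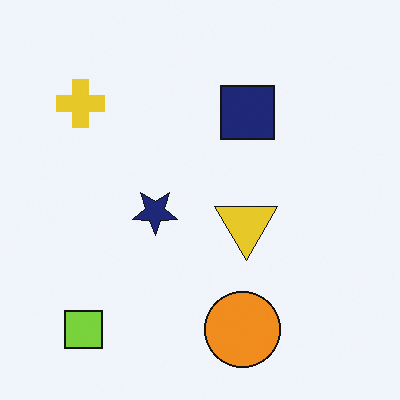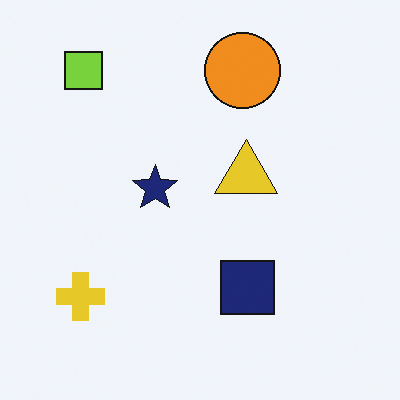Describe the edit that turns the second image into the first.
Flipped vertically (top ↔ bottom).

The orange circle is in the top of the second image and the bottom of the first — shapes on opposite sides of the horizontal midline have swapped in a mirror flip.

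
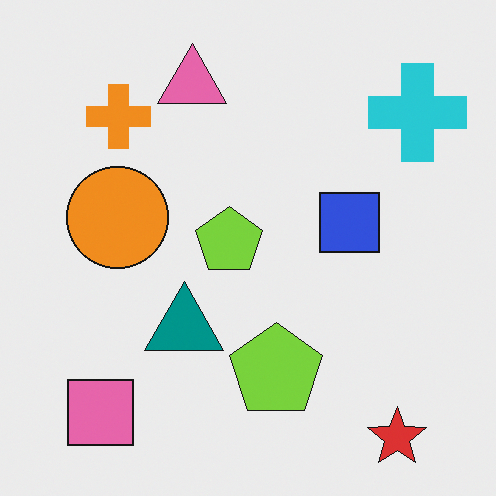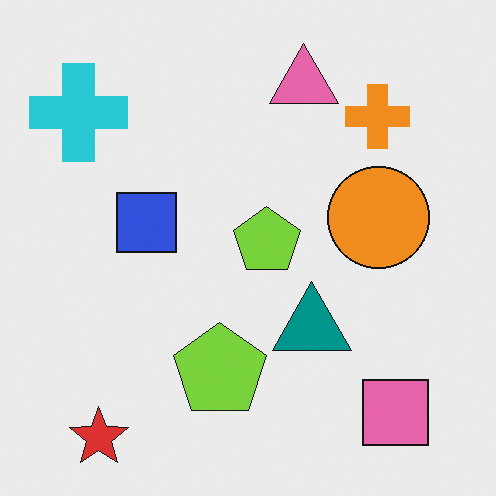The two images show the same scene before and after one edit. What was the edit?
It was flipped horizontally (left ↔ right).

The cyan cross is in the top-right of the first image and the top-left of the second — shapes on opposite sides of the vertical midline have swapped in a mirror flip.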